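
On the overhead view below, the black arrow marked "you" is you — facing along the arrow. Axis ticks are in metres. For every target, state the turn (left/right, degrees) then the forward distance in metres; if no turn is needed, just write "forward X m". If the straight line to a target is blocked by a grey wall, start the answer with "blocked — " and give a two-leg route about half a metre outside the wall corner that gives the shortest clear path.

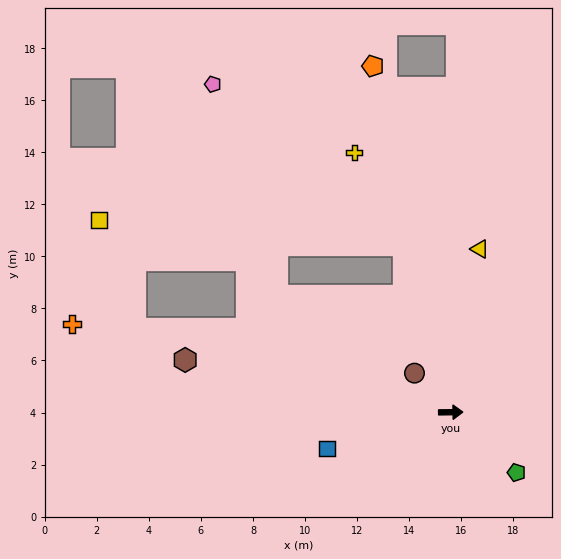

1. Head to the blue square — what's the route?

turn right 165°, forward 4.9 m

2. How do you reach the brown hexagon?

turn left 168°, forward 10.4 m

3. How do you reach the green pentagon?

turn right 43°, forward 3.4 m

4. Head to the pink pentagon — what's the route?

blocked — turn left 105°, forward 6.6 m, then turn left 34°, forward 9.6 m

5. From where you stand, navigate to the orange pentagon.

turn left 102°, forward 13.6 m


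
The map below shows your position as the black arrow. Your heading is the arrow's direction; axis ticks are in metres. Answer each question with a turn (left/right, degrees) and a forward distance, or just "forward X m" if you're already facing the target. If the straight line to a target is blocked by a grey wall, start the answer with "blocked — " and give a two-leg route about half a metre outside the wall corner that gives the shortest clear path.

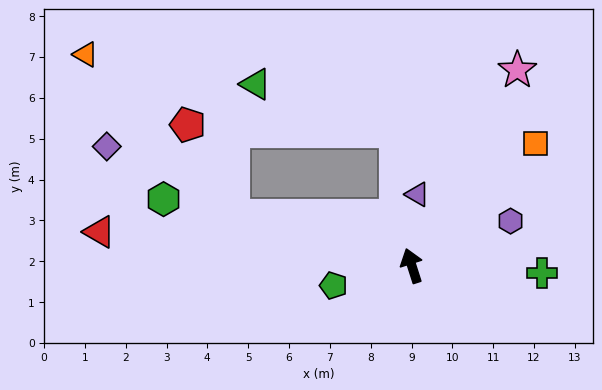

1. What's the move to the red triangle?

turn left 66°, forward 7.7 m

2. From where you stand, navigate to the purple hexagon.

turn right 83°, forward 2.7 m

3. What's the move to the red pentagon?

blocked — turn left 57°, forward 4.6 m, then turn right 49°, forward 2.5 m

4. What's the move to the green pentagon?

turn left 86°, forward 2.0 m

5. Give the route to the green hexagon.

turn left 57°, forward 6.3 m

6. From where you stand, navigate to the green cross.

turn right 111°, forward 3.2 m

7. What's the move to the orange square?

turn right 63°, forward 4.3 m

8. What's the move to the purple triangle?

turn right 22°, forward 1.8 m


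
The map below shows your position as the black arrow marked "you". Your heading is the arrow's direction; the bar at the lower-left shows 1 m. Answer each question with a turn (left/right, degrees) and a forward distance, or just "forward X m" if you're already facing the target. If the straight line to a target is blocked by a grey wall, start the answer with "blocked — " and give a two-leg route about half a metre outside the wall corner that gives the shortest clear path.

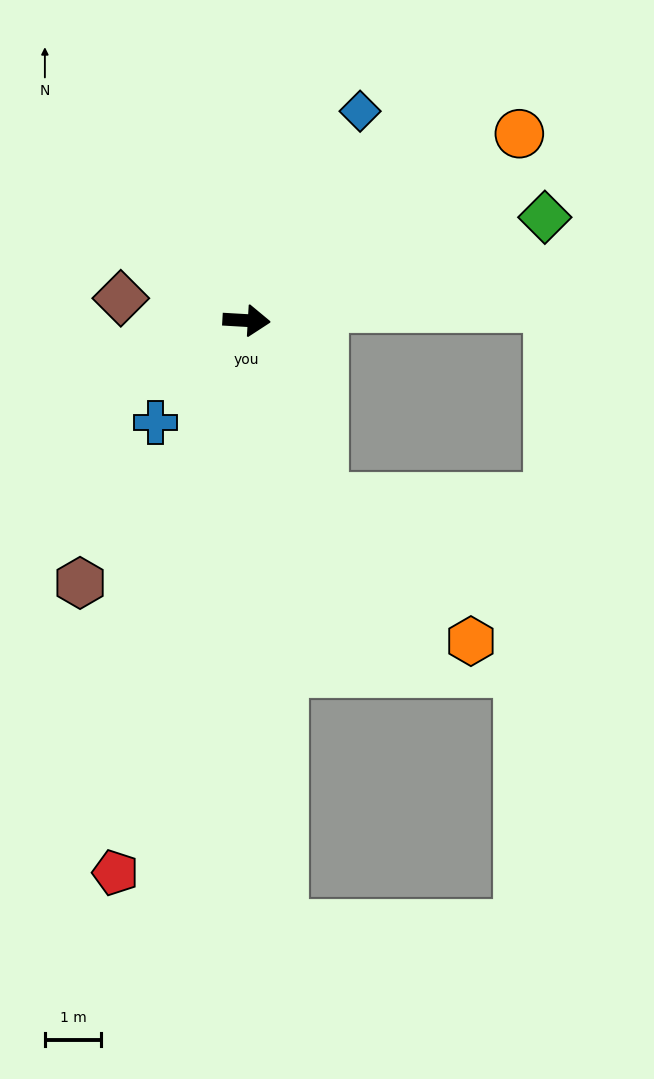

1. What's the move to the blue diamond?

turn left 65°, forward 4.2 m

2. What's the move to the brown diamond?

turn left 173°, forward 2.3 m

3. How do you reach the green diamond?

turn left 22°, forward 5.6 m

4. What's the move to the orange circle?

turn left 38°, forward 5.9 m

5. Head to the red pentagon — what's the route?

turn right 100°, forward 10.1 m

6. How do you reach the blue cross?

turn right 128°, forward 2.4 m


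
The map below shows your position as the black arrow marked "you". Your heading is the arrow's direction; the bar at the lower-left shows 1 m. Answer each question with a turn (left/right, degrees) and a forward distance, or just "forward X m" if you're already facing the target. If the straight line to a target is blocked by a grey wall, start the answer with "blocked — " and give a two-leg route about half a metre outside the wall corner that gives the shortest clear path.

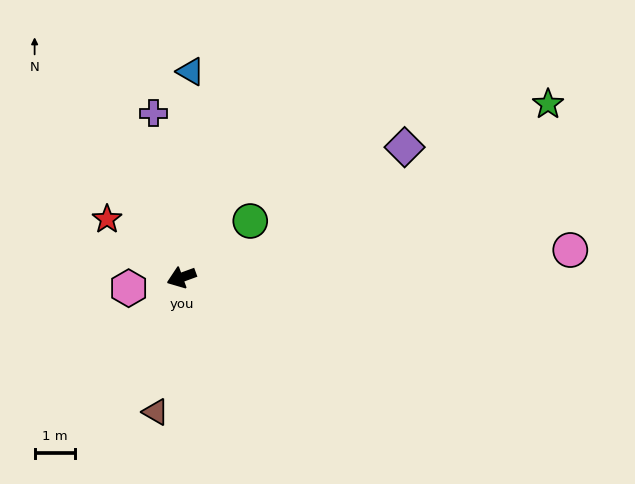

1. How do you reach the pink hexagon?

turn right 9°, forward 1.3 m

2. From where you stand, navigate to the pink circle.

turn left 164°, forward 9.7 m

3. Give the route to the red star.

turn right 58°, forward 2.4 m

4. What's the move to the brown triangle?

turn left 59°, forward 3.4 m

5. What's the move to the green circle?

turn right 161°, forward 2.2 m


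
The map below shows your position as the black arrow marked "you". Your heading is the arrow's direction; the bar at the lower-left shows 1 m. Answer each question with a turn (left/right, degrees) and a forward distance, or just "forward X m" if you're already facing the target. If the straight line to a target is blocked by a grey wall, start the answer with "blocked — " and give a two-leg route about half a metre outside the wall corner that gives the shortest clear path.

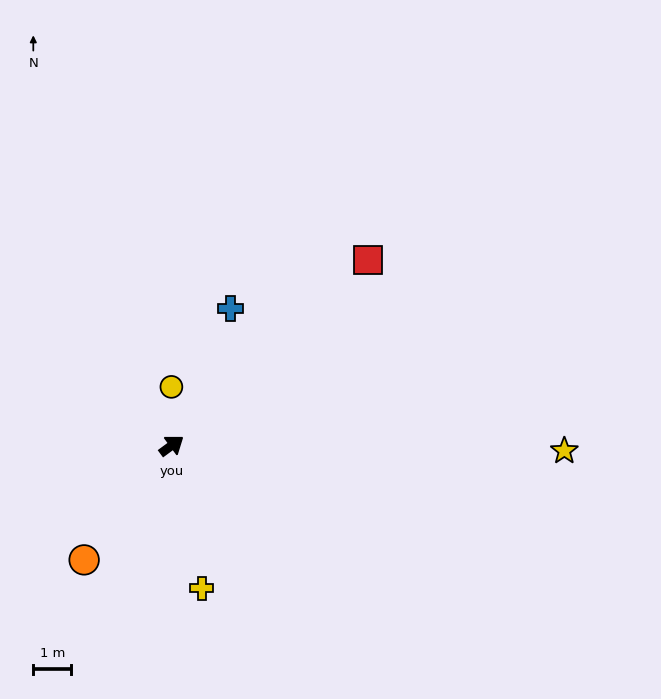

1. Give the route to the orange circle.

turn right 164°, forward 3.8 m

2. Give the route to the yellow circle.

turn left 54°, forward 1.5 m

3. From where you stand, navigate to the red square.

turn left 7°, forward 7.1 m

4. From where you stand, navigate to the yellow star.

turn right 37°, forward 10.4 m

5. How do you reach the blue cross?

turn left 30°, forward 3.9 m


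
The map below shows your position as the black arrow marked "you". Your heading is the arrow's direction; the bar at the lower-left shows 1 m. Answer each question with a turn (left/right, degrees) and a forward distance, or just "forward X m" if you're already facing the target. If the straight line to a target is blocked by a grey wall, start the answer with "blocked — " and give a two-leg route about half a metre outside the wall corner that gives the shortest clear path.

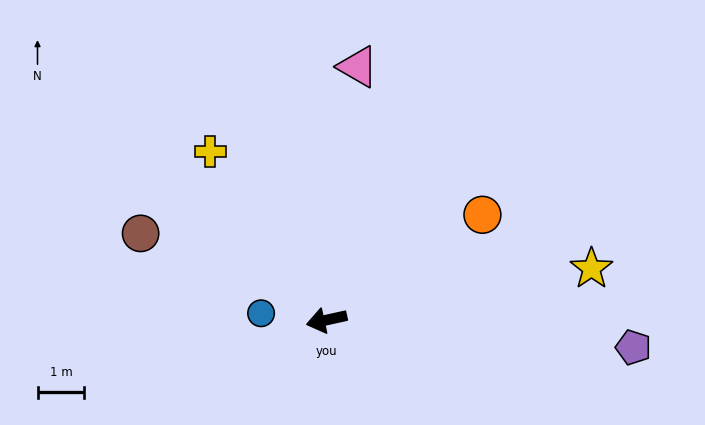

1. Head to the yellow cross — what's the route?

turn right 68°, forward 4.4 m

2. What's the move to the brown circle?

turn right 37°, forward 4.4 m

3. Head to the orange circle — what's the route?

turn right 158°, forward 4.0 m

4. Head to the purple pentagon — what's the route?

turn left 162°, forward 6.6 m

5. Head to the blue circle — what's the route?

turn right 18°, forward 1.4 m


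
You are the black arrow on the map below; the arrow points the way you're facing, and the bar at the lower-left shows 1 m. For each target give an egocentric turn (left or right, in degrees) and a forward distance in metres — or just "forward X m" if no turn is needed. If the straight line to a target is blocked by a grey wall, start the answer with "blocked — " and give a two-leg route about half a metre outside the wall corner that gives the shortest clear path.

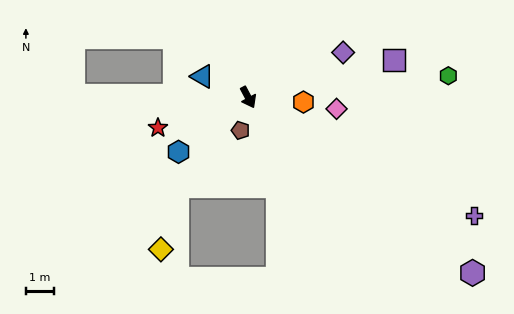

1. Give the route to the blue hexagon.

turn right 80°, forward 3.1 m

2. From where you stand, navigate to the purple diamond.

turn left 87°, forward 3.7 m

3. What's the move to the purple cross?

turn left 34°, forward 9.0 m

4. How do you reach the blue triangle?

turn right 143°, forward 1.8 m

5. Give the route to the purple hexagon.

turn left 24°, forward 10.1 m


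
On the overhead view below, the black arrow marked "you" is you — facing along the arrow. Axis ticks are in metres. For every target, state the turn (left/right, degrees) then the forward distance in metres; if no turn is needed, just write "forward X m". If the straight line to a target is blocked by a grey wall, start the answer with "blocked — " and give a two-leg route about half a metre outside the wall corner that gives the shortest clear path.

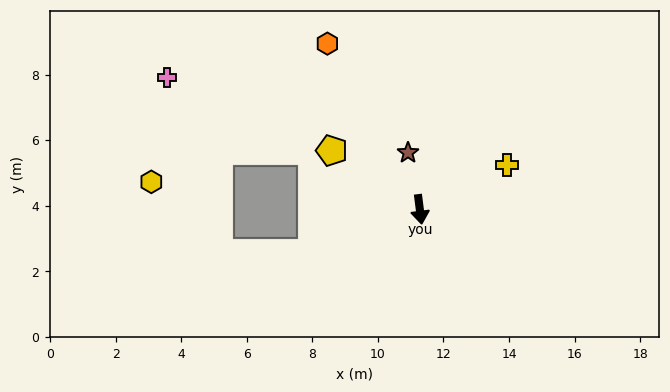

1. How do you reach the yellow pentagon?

turn right 131°, forward 3.2 m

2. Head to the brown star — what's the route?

turn right 176°, forward 1.8 m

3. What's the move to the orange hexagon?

turn right 158°, forward 5.8 m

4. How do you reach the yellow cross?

turn left 110°, forward 3.0 m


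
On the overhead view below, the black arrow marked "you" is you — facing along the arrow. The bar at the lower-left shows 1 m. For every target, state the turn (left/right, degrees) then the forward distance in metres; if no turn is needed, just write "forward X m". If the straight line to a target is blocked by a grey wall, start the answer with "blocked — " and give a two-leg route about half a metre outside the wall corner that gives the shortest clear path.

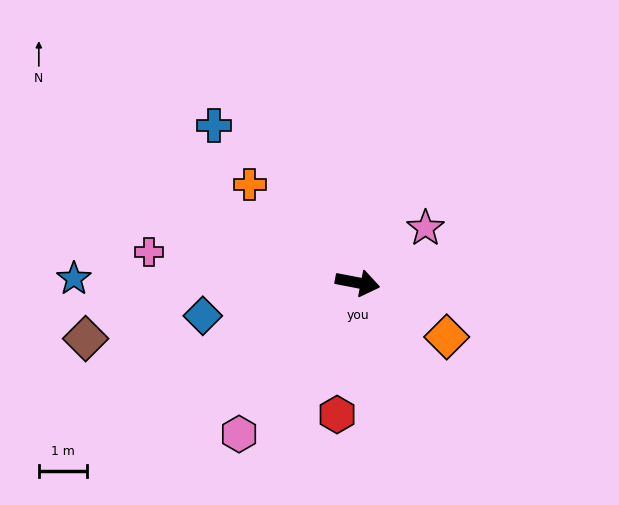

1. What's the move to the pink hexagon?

turn right 117°, forward 4.0 m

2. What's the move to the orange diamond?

turn right 20°, forward 2.2 m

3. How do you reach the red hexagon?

turn right 88°, forward 2.8 m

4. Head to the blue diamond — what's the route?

turn right 157°, forward 3.3 m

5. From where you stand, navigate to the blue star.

turn right 170°, forward 5.9 m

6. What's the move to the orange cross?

turn left 149°, forward 3.0 m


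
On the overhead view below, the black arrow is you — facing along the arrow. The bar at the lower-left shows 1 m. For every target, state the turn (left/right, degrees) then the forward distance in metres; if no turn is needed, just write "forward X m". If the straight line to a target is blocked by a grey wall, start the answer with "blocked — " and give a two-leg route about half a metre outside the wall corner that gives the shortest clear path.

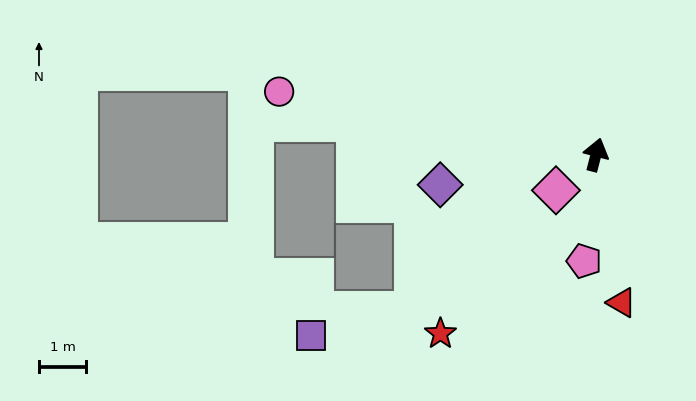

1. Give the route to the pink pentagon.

turn right 172°, forward 2.3 m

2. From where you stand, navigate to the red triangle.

turn right 156°, forward 3.2 m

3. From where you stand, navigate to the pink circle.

turn left 93°, forward 6.9 m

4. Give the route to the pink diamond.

turn left 146°, forward 1.1 m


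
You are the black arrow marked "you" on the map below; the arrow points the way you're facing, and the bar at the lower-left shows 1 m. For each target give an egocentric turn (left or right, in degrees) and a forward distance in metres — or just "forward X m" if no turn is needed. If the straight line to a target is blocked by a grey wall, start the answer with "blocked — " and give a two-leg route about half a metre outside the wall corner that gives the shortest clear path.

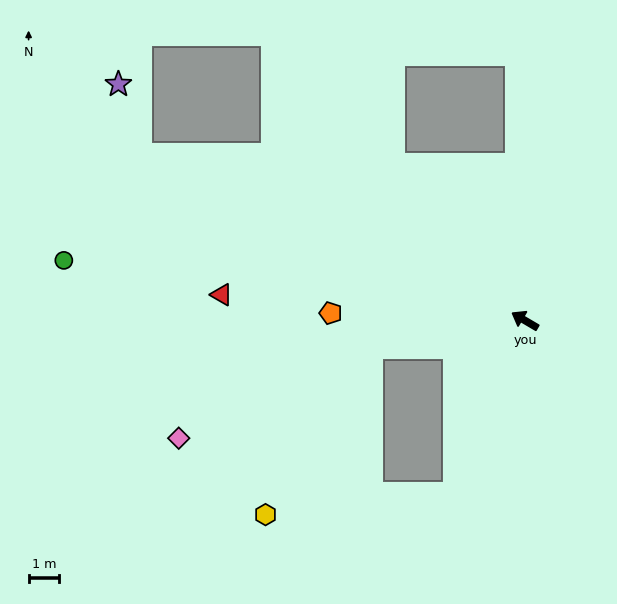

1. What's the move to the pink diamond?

blocked — turn left 40°, forward 5.1 m, then turn left 16°, forward 6.9 m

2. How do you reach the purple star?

blocked — turn left 7°, forward 13.6 m, then turn right 50°, forward 2.4 m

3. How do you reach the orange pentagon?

turn left 28°, forward 6.3 m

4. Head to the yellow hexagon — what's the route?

blocked — turn left 40°, forward 5.1 m, then turn left 49°, forward 6.5 m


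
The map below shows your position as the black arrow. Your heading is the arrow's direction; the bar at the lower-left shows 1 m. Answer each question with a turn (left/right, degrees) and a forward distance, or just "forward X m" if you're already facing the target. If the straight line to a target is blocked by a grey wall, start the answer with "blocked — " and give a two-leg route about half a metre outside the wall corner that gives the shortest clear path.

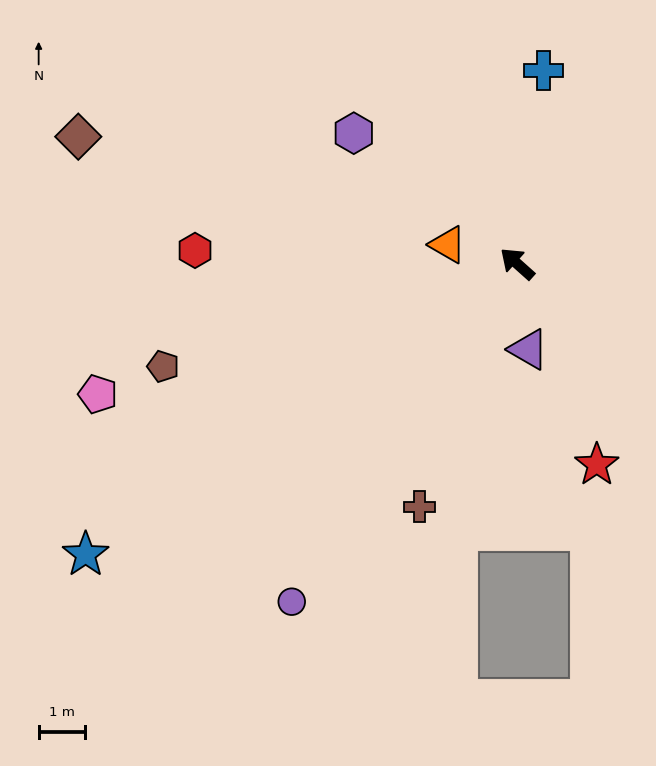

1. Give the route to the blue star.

turn left 76°, forward 11.2 m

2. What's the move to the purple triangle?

turn left 139°, forward 1.9 m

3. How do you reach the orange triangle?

turn left 26°, forward 1.6 m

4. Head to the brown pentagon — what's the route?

turn left 58°, forward 7.9 m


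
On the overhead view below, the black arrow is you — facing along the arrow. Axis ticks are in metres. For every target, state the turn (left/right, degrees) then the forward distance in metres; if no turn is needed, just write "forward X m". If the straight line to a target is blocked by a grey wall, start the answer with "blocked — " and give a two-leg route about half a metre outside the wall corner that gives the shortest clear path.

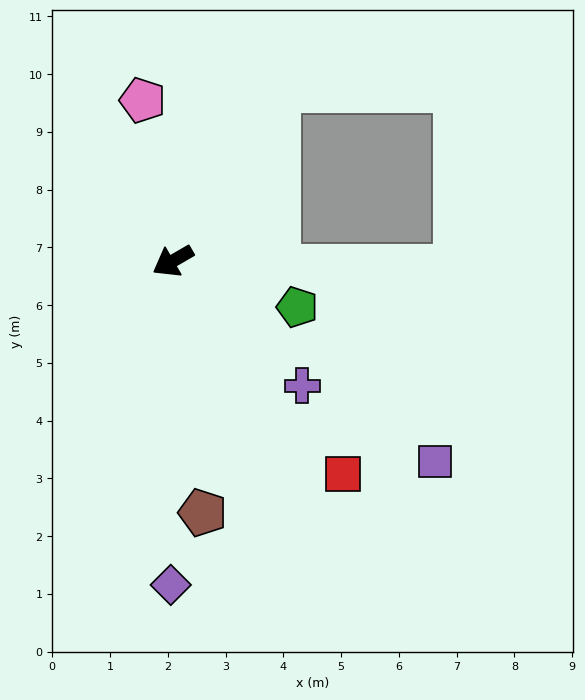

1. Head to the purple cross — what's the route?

turn left 106°, forward 3.1 m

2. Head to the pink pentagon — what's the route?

turn right 109°, forward 2.8 m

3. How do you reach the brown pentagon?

turn left 67°, forward 4.4 m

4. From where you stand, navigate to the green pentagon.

turn left 130°, forward 2.3 m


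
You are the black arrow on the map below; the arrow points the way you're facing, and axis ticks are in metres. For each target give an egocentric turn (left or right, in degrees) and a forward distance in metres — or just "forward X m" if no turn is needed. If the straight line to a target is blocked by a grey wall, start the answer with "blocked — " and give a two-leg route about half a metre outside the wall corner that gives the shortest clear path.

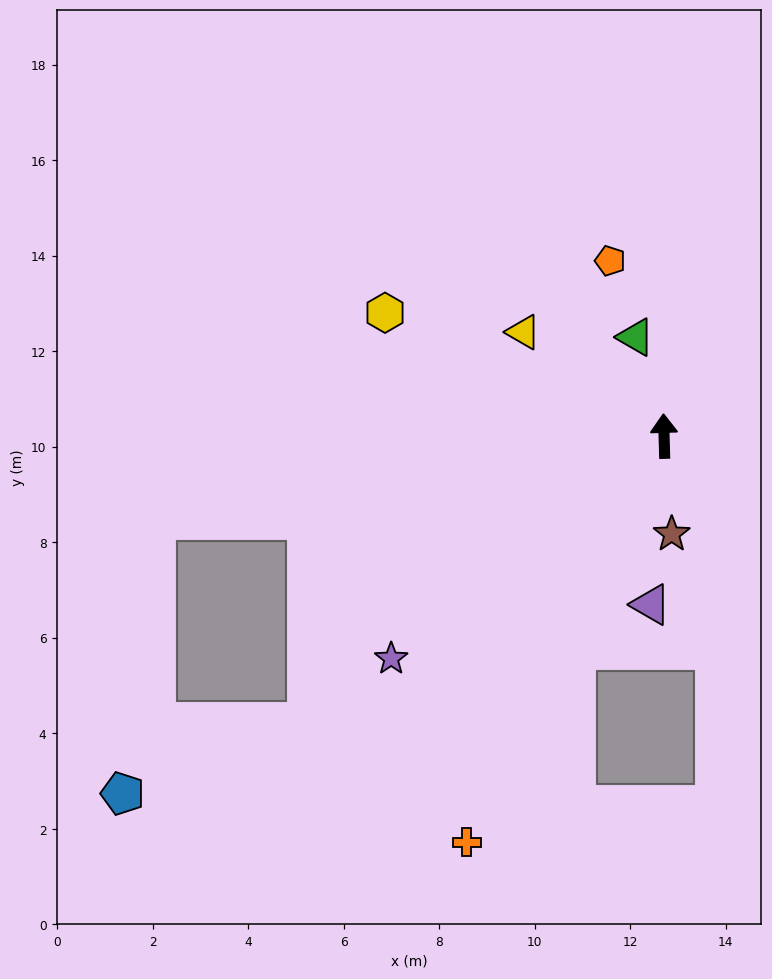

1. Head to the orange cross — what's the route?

turn left 152°, forward 9.5 m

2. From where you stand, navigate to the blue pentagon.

blocked — turn left 98°, forward 10.8 m, then turn left 73°, forward 5.8 m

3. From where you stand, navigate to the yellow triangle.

turn left 52°, forward 3.7 m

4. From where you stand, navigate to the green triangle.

turn left 14°, forward 2.2 m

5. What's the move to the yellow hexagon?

turn left 65°, forward 6.4 m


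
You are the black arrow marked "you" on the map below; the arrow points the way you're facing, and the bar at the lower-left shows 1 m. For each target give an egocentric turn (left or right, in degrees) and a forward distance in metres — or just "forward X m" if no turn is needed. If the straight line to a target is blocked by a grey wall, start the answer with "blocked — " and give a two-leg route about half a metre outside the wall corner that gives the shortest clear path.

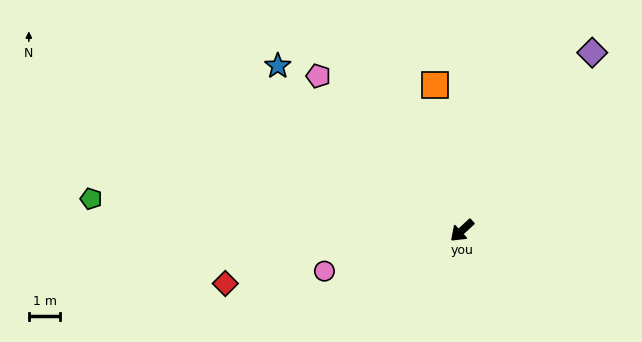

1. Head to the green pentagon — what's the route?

turn right 48°, forward 11.9 m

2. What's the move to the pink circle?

turn right 26°, forward 4.6 m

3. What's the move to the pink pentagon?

turn right 90°, forward 6.7 m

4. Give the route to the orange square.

turn right 122°, forward 4.7 m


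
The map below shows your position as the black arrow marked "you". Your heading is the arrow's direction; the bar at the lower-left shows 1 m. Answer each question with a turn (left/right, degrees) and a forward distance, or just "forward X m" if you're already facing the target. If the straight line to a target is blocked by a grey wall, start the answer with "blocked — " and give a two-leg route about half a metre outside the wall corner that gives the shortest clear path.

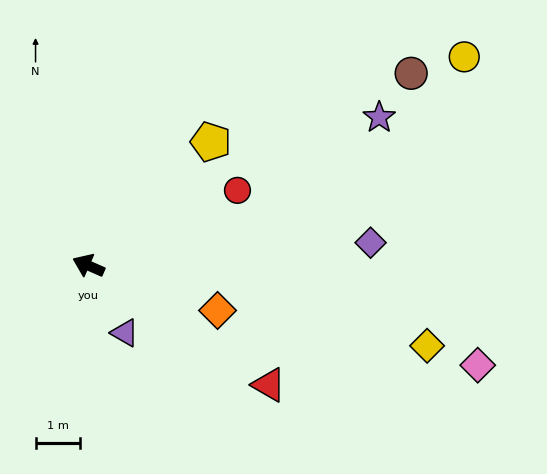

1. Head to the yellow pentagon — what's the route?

turn right 111°, forward 3.9 m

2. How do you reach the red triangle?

turn left 170°, forward 4.9 m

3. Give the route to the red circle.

turn right 130°, forward 3.8 m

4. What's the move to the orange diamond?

turn right 176°, forward 3.1 m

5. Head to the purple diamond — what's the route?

turn right 152°, forward 6.4 m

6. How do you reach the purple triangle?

turn left 142°, forward 1.7 m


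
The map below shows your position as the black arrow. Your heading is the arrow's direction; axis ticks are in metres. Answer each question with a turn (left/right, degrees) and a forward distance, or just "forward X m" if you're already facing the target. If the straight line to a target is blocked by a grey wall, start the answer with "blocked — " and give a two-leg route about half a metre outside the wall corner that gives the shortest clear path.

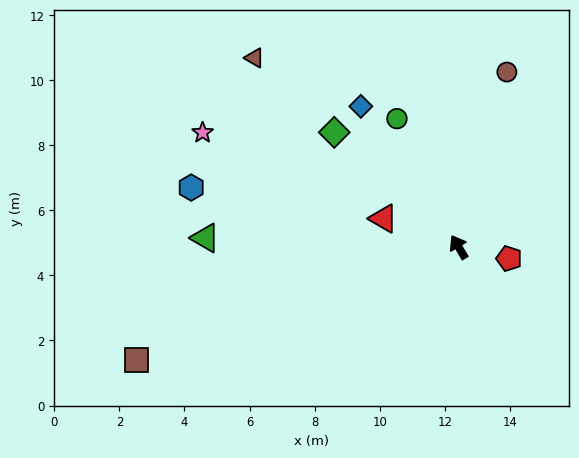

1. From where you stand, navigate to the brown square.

turn left 79°, forward 10.5 m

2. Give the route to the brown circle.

turn right 46°, forward 5.6 m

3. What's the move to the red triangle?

turn left 39°, forward 2.5 m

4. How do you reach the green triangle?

turn left 57°, forward 7.8 m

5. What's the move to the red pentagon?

turn right 133°, forward 1.6 m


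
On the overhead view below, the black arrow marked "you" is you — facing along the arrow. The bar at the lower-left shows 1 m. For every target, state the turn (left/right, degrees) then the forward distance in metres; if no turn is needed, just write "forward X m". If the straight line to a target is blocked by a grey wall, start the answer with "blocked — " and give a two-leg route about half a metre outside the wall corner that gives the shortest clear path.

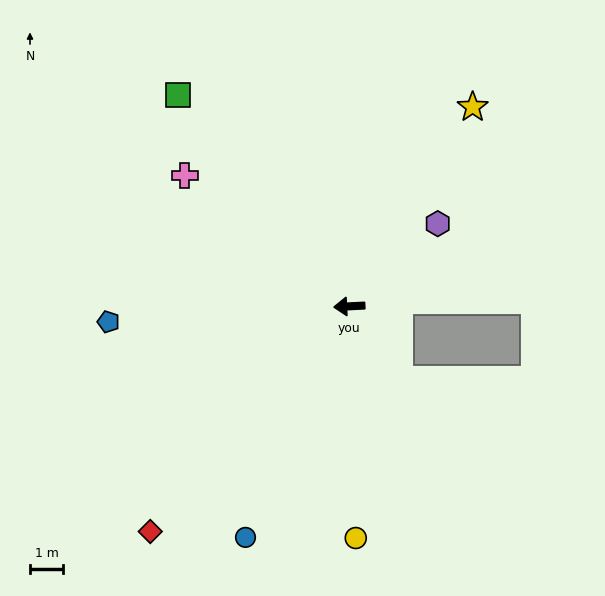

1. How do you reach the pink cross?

turn right 41°, forward 6.3 m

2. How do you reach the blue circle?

turn left 63°, forward 7.6 m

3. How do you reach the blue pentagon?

forward 7.2 m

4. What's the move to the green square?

turn right 54°, forward 8.1 m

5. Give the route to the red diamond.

turn left 46°, forward 9.0 m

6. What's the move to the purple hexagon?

turn right 140°, forward 3.6 m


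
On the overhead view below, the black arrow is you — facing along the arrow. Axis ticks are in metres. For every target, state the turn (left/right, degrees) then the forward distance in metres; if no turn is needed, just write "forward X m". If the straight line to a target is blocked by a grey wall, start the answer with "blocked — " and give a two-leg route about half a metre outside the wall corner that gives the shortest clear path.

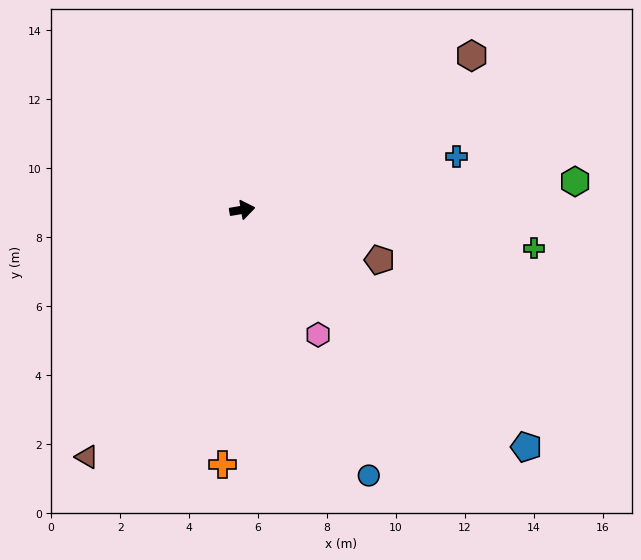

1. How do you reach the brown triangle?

turn right 132°, forward 8.5 m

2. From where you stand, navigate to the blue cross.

turn left 4°, forward 6.4 m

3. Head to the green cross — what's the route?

turn right 17°, forward 8.5 m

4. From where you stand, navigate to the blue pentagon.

turn right 50°, forward 10.7 m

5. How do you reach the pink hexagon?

turn right 68°, forward 4.2 m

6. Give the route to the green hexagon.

turn right 5°, forward 9.7 m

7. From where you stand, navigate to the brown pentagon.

turn right 30°, forward 4.2 m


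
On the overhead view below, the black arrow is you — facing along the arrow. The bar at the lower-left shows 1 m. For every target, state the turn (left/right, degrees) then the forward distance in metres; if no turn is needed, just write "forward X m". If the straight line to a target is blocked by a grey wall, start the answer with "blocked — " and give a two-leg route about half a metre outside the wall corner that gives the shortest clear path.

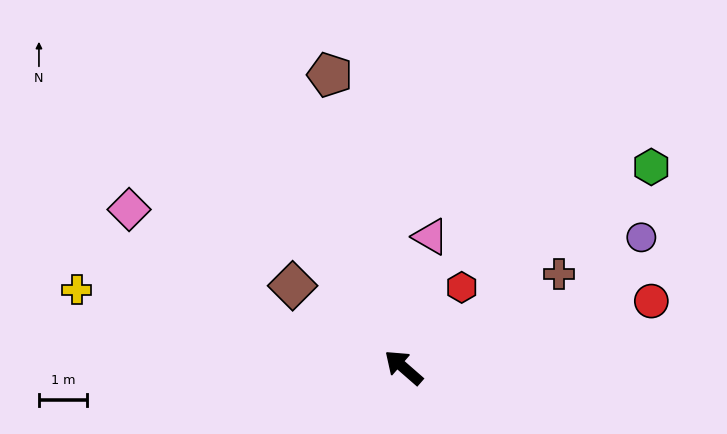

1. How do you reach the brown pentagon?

turn right 35°, forward 6.3 m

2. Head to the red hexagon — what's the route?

turn right 85°, forward 2.1 m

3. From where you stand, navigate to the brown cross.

turn right 108°, forward 3.8 m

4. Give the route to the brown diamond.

turn left 5°, forward 2.9 m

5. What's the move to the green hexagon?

turn right 100°, forward 6.7 m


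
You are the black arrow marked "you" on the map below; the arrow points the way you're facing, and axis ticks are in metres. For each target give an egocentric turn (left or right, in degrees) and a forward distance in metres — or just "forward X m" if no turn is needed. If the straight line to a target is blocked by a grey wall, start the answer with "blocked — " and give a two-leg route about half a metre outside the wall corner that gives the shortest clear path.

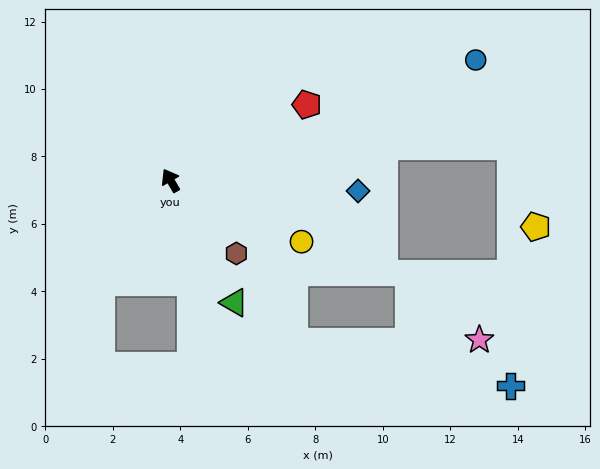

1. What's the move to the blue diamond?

turn right 123°, forward 5.6 m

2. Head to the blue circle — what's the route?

turn right 99°, forward 9.7 m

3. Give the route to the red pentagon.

turn right 91°, forward 4.6 m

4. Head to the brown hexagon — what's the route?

turn right 168°, forward 2.9 m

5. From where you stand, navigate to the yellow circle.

turn right 145°, forward 4.3 m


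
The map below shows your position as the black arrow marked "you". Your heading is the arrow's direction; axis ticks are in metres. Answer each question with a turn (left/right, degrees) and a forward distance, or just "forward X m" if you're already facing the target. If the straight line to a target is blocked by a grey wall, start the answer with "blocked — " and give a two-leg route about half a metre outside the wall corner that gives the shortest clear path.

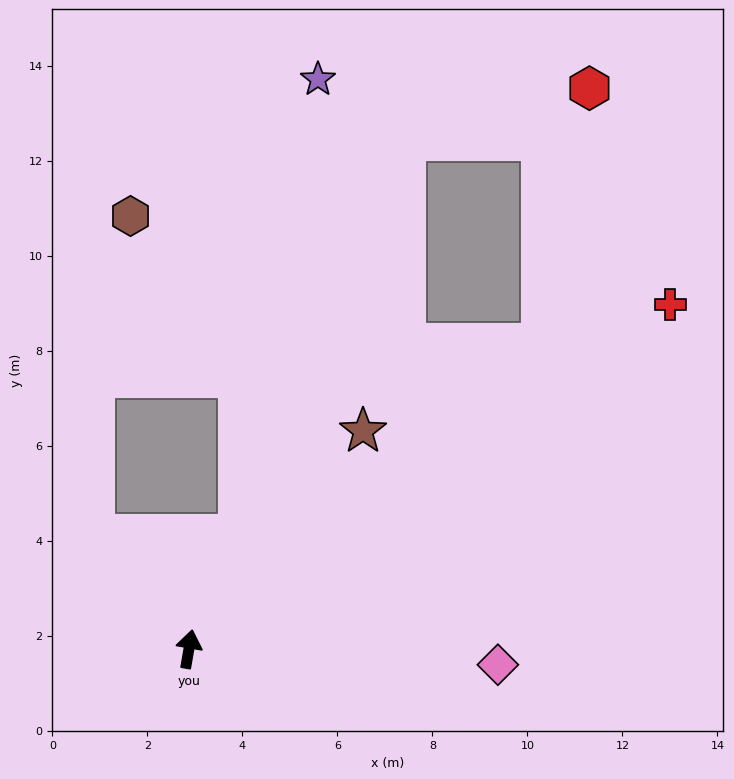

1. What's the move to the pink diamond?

turn right 83°, forward 6.5 m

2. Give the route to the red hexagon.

blocked — turn right 39°, forward 9.8 m, then turn left 38°, forward 5.5 m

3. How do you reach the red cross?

turn right 45°, forward 12.5 m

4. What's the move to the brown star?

turn right 29°, forward 5.9 m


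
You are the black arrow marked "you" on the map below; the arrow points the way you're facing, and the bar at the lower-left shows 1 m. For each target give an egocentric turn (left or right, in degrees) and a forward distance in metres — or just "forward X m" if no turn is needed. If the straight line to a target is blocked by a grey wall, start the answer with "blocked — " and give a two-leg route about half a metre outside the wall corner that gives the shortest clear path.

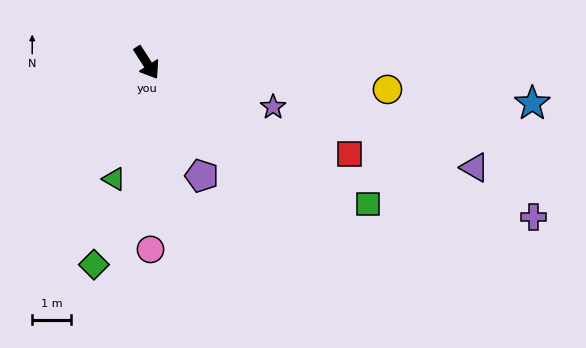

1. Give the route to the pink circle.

turn right 32°, forward 4.8 m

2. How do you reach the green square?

turn left 25°, forward 6.8 m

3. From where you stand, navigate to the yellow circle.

turn left 51°, forward 6.3 m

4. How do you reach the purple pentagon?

turn right 7°, forward 3.3 m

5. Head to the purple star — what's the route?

turn left 38°, forward 3.5 m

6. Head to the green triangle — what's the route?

turn right 48°, forward 3.1 m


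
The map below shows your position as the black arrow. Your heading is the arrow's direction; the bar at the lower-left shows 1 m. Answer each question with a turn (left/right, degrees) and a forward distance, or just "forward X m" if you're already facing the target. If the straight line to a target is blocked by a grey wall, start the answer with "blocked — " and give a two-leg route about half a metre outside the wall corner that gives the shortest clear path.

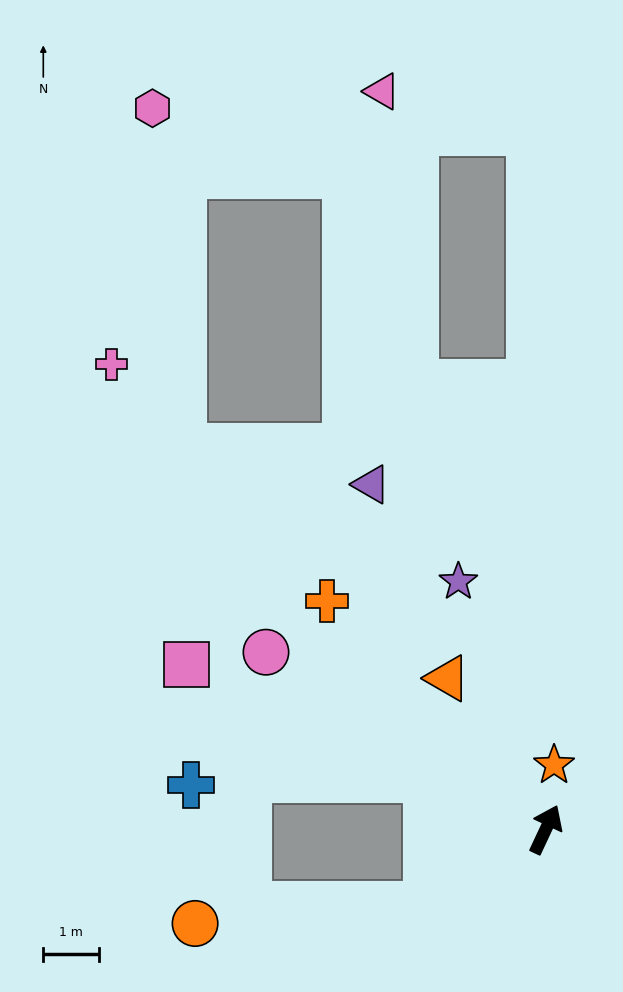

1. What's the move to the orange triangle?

turn left 58°, forward 3.2 m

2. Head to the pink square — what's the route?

turn left 90°, forward 7.1 m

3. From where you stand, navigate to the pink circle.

turn left 83°, forward 6.0 m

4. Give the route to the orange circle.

blocked — turn left 148°, forward 2.5 m, then turn right 28°, forward 4.2 m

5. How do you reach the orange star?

turn left 18°, forward 1.2 m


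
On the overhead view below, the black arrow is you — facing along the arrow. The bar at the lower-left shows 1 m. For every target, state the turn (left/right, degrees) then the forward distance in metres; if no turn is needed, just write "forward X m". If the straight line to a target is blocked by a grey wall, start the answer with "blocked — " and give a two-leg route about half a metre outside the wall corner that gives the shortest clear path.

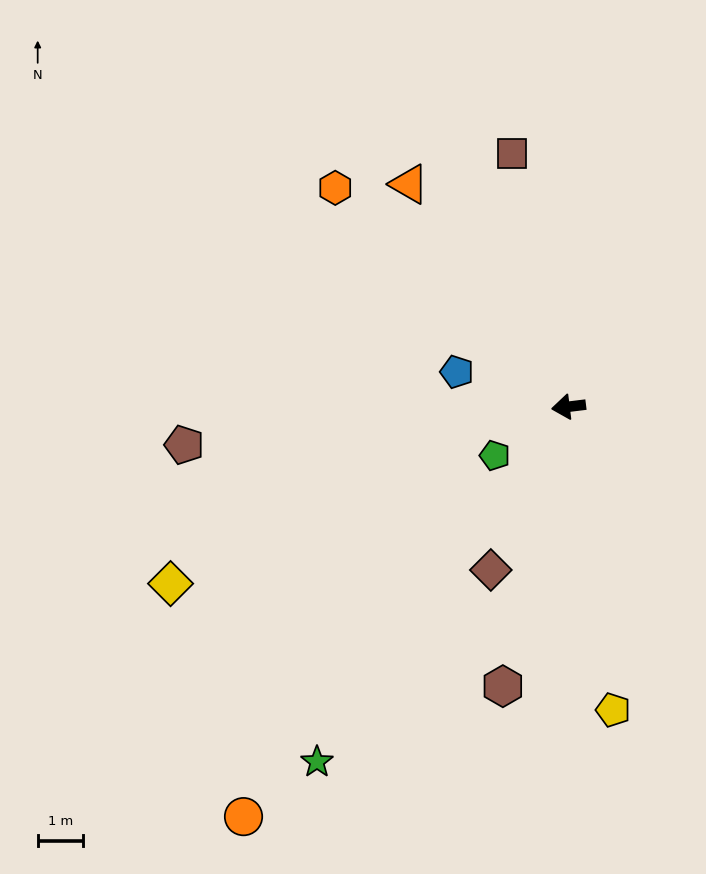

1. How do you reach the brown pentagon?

forward 8.5 m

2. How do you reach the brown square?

turn right 84°, forward 5.7 m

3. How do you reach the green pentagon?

turn left 26°, forward 1.9 m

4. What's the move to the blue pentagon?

turn right 24°, forward 2.6 m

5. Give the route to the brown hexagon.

turn left 70°, forward 6.3 m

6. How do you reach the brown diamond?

turn left 58°, forward 4.0 m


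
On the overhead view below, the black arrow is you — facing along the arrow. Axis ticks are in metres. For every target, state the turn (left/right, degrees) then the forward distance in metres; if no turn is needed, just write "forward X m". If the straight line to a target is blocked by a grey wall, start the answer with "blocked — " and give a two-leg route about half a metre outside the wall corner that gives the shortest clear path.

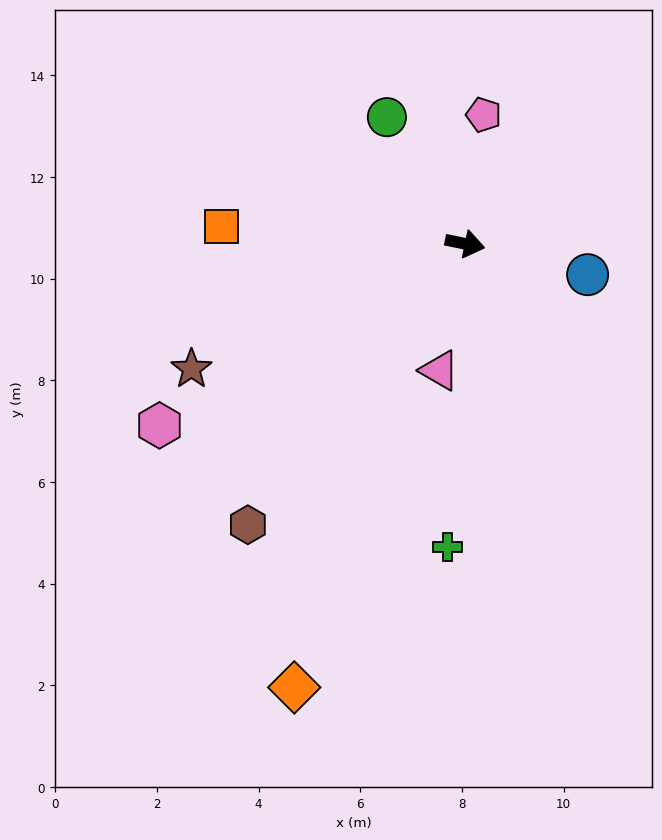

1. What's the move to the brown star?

turn right 144°, forward 5.9 m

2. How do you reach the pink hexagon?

turn right 138°, forward 7.0 m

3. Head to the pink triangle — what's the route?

turn right 90°, forward 2.5 m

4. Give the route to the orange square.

turn right 172°, forward 4.8 m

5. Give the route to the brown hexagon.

turn right 116°, forward 7.0 m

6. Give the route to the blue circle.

turn right 3°, forward 2.5 m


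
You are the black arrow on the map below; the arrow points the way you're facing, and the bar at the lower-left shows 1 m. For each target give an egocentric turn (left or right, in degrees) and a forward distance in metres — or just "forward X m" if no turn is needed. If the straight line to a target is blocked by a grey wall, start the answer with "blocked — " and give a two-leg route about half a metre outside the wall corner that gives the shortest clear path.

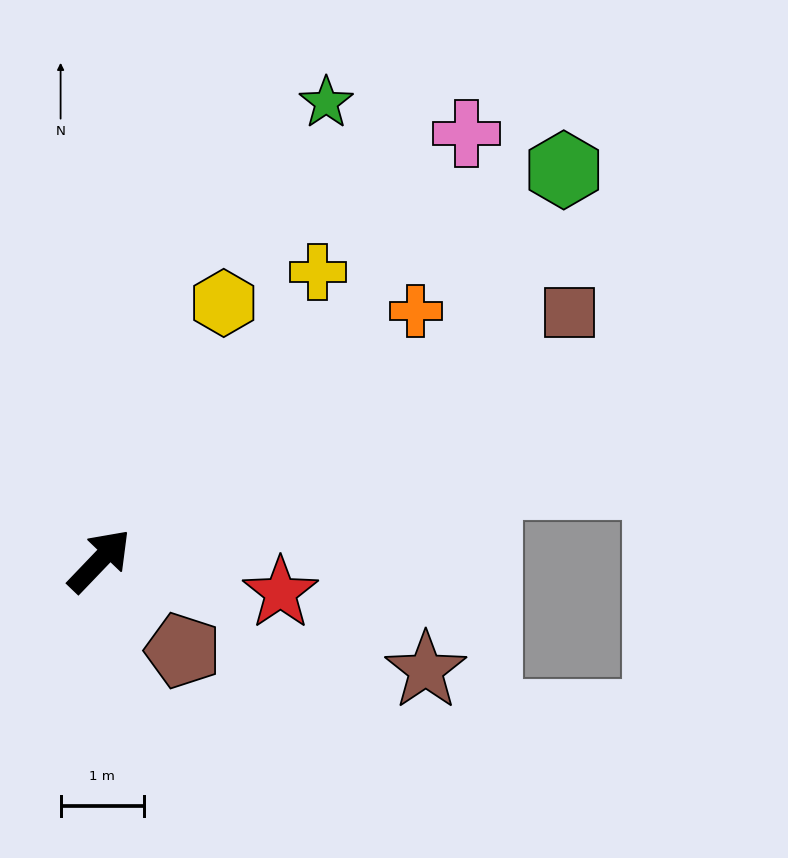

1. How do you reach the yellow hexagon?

turn left 18°, forward 3.4 m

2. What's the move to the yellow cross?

turn left 7°, forward 4.4 m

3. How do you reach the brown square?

turn right 18°, forward 6.4 m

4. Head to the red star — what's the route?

turn right 56°, forward 2.2 m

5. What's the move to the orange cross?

turn right 8°, forward 4.8 m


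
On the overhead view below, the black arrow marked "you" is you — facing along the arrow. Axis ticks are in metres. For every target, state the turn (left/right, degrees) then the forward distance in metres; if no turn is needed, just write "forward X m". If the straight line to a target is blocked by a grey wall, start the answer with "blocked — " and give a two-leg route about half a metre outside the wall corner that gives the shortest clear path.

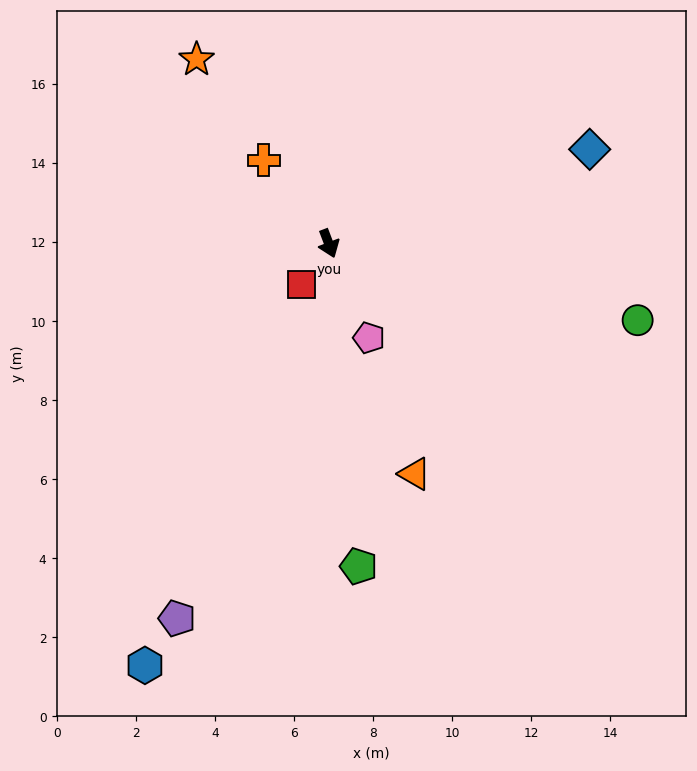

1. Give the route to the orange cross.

turn right 163°, forward 2.7 m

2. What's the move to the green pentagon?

turn right 16°, forward 8.2 m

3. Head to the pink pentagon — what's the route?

turn left 2°, forward 2.6 m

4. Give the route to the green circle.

turn left 55°, forward 8.1 m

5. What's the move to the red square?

turn right 54°, forward 1.2 m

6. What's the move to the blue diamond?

turn left 89°, forward 7.0 m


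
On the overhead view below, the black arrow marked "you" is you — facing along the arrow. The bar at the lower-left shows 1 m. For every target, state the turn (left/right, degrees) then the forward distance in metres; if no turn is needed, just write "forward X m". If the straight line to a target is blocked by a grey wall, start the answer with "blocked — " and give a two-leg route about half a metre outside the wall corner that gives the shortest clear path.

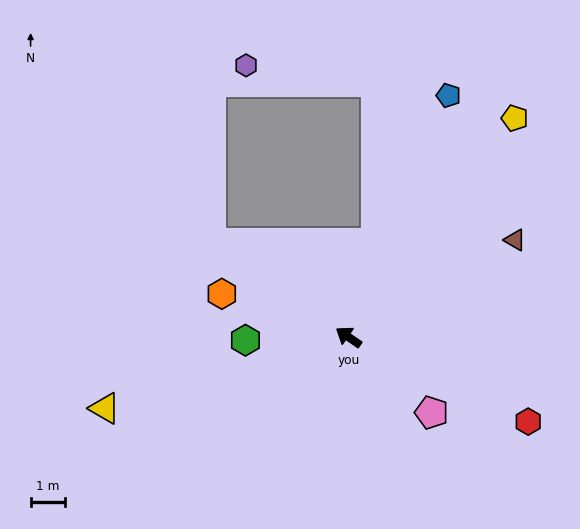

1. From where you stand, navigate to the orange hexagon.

turn left 16°, forward 3.8 m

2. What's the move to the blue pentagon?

turn right 78°, forward 7.5 m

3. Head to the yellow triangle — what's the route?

turn left 51°, forward 7.3 m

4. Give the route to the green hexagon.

turn left 36°, forward 3.0 m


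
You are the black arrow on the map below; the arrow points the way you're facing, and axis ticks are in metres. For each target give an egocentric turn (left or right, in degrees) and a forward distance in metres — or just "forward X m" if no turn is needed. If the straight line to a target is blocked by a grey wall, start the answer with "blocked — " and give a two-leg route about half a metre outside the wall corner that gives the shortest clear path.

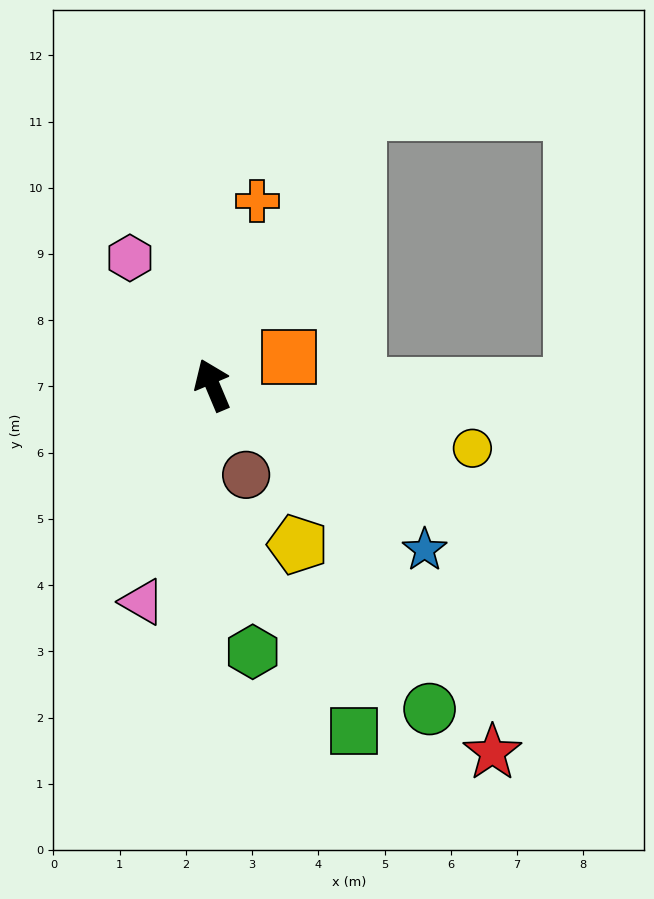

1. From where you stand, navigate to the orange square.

turn right 93°, forward 1.2 m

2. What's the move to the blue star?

turn right 151°, forward 4.1 m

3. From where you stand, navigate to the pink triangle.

turn left 139°, forward 3.4 m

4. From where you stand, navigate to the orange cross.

turn right 37°, forward 2.9 m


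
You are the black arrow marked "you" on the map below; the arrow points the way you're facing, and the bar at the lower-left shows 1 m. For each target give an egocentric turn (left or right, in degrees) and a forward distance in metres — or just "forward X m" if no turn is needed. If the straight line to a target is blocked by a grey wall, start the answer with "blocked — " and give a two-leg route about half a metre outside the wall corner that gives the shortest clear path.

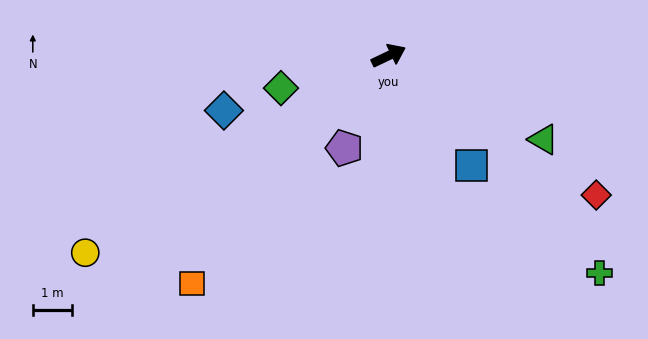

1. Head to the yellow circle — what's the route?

turn right 172°, forward 9.2 m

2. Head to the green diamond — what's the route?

turn left 171°, forward 2.9 m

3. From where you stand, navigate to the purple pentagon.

turn right 141°, forward 2.6 m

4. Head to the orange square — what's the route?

turn right 156°, forward 7.7 m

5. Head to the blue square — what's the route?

turn right 78°, forward 3.5 m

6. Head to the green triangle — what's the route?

turn right 54°, forward 4.5 m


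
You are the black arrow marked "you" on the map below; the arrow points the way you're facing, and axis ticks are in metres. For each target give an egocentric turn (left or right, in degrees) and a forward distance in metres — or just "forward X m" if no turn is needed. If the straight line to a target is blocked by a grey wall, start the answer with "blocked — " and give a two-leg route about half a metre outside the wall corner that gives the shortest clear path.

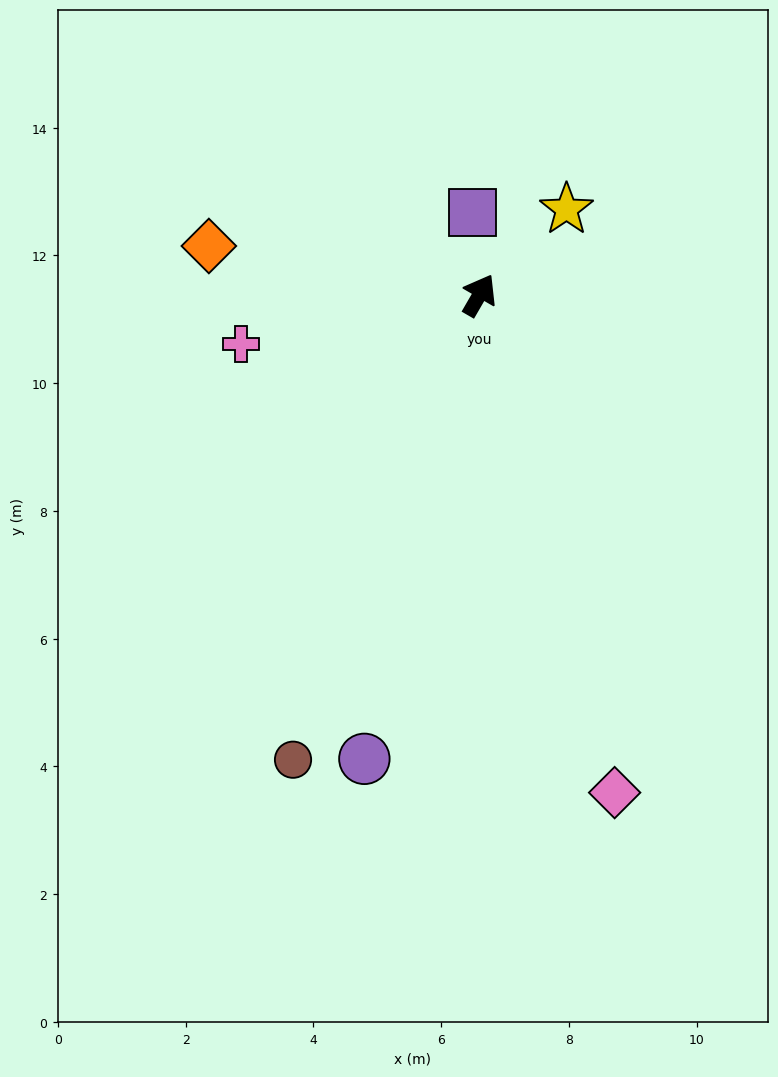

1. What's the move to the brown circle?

turn right 172°, forward 7.8 m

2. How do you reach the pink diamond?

turn right 135°, forward 8.1 m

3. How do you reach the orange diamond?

turn left 110°, forward 4.3 m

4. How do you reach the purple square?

turn left 35°, forward 1.3 m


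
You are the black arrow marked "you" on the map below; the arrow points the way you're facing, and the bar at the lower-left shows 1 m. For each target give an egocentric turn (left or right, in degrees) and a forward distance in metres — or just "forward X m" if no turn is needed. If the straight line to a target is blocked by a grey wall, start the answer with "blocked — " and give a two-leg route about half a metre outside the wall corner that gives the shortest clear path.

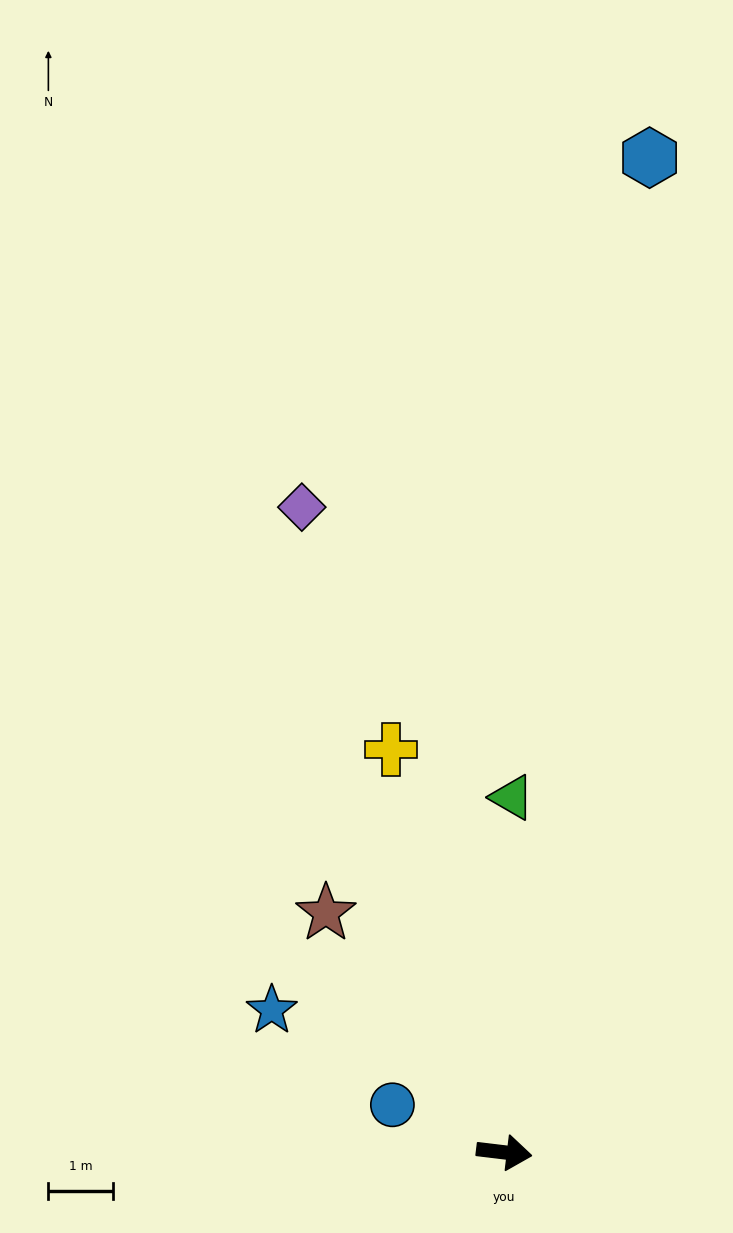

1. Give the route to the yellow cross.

turn left 113°, forward 6.5 m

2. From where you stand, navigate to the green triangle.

turn left 96°, forward 5.5 m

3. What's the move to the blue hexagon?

turn left 89°, forward 15.6 m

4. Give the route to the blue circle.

turn left 164°, forward 1.9 m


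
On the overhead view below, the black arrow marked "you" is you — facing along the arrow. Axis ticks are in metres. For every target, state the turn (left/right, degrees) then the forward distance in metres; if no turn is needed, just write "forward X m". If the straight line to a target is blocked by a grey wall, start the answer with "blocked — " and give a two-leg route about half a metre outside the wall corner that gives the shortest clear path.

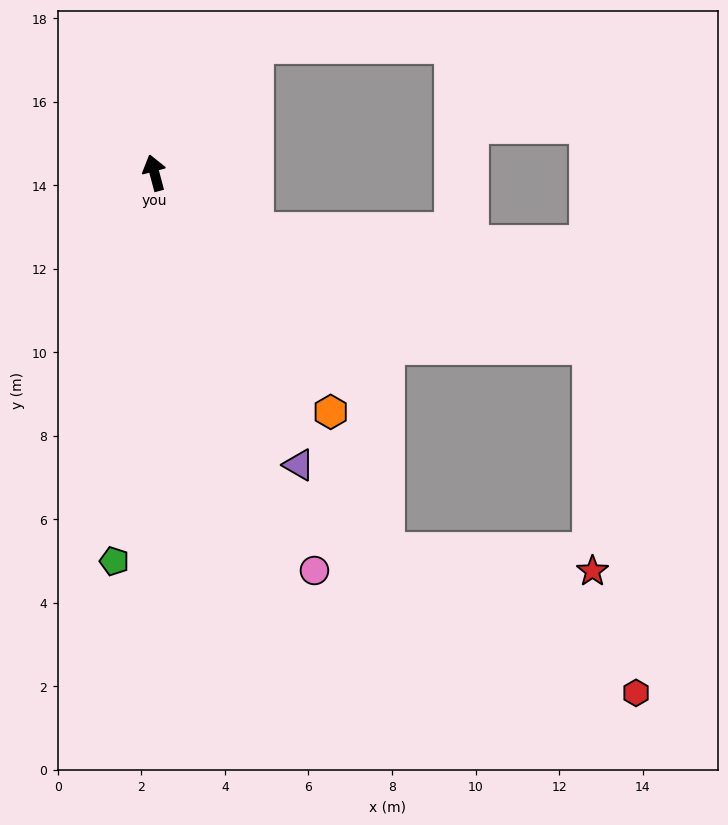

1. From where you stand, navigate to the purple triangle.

turn right 169°, forward 7.8 m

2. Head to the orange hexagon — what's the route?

turn right 159°, forward 7.1 m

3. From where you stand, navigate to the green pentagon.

turn left 159°, forward 9.3 m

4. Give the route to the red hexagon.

blocked — turn right 163°, forward 10.6 m, then turn left 28°, forward 6.9 m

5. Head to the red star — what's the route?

blocked — turn right 163°, forward 10.6 m, then turn left 52°, forward 4.9 m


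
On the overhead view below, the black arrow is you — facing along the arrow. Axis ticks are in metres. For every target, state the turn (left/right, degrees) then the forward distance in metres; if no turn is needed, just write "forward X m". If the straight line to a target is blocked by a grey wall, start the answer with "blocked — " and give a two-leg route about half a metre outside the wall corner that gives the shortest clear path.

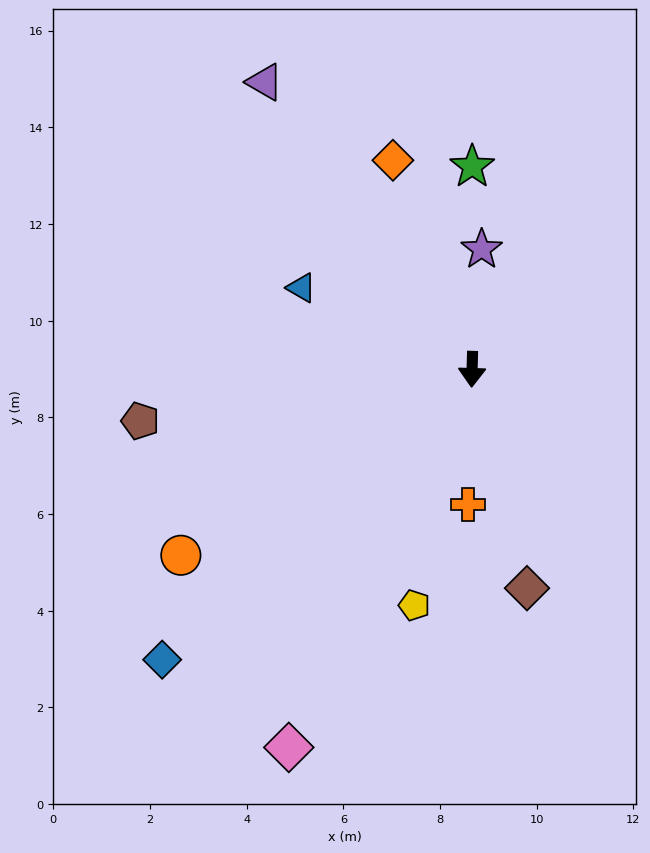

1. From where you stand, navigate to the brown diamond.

turn left 16°, forward 4.7 m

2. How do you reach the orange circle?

turn right 56°, forward 7.1 m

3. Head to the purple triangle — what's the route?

turn right 143°, forward 7.3 m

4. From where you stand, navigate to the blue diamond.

turn right 45°, forward 8.8 m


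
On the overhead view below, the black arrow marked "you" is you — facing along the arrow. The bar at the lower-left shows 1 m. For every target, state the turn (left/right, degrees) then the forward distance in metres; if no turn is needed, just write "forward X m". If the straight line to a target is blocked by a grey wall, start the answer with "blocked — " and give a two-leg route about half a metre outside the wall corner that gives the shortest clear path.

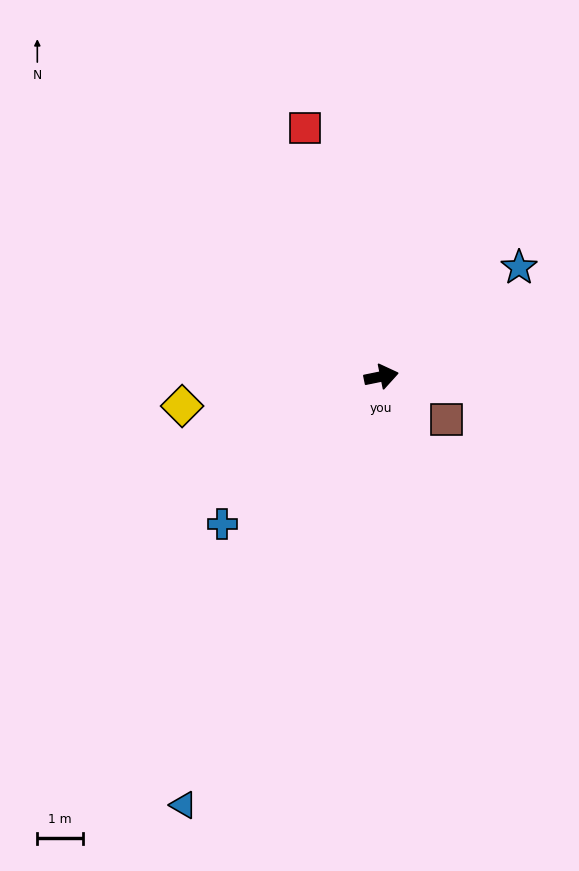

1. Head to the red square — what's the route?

turn left 96°, forward 5.7 m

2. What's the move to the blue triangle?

turn right 126°, forward 10.3 m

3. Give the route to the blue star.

turn left 27°, forward 3.8 m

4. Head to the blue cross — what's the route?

turn right 149°, forward 4.7 m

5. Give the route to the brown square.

turn right 45°, forward 1.7 m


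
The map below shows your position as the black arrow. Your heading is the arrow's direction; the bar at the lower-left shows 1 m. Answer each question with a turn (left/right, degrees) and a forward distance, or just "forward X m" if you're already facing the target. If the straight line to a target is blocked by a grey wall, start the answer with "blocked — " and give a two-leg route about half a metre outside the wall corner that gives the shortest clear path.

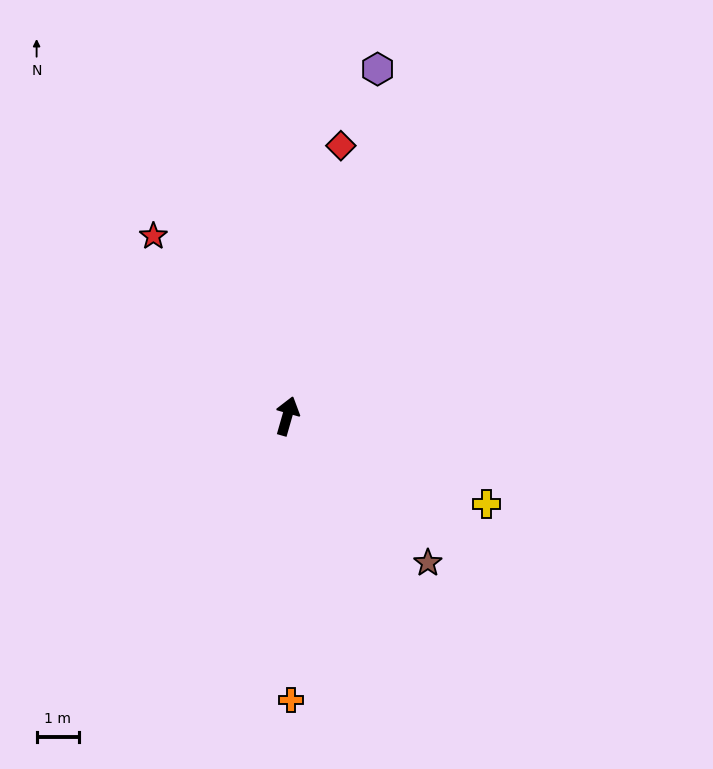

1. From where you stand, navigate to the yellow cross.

turn right 98°, forward 5.1 m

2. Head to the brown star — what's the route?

turn right 120°, forward 4.8 m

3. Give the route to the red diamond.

turn left 5°, forward 6.5 m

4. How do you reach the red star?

turn left 53°, forward 5.3 m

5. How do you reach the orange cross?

turn right 163°, forward 6.7 m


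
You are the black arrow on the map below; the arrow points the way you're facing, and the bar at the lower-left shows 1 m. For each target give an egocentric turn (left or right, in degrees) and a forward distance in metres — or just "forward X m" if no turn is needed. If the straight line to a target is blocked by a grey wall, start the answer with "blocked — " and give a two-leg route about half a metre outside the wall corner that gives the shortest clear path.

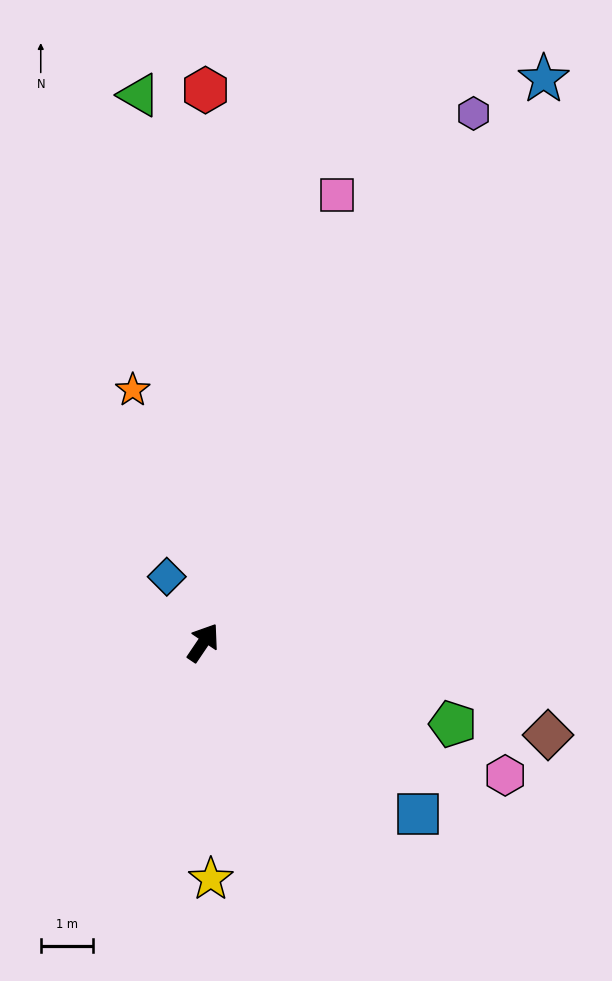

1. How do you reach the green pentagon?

turn right 74°, forward 5.0 m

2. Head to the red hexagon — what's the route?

turn left 34°, forward 10.5 m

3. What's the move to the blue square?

turn right 95°, forward 5.2 m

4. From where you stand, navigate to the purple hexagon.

turn left 7°, forward 11.3 m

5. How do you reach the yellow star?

turn right 144°, forward 4.5 m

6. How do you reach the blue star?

turn left 3°, forward 12.5 m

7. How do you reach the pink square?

turn left 17°, forward 8.9 m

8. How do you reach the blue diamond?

turn left 63°, forward 1.4 m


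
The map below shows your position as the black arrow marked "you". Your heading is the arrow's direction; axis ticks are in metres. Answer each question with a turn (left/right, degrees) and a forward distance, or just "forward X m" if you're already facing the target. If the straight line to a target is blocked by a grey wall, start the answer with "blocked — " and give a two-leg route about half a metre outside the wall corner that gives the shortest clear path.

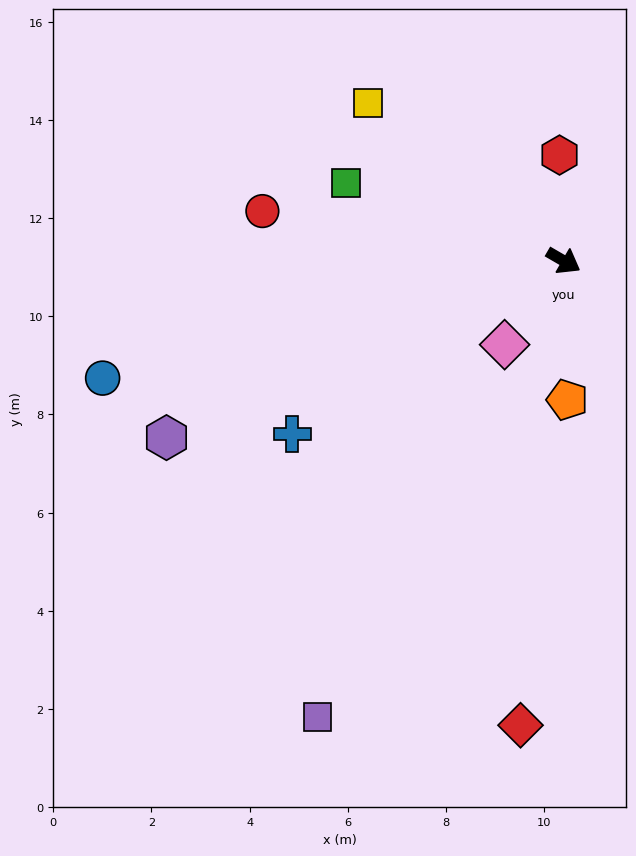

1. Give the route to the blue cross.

turn right 117°, forward 6.6 m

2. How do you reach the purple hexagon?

turn right 126°, forward 8.9 m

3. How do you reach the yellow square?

turn left 171°, forward 5.1 m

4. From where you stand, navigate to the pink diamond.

turn right 95°, forward 2.1 m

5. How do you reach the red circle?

turn right 159°, forward 6.2 m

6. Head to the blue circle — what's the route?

turn right 136°, forward 9.7 m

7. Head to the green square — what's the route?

turn right 170°, forward 4.7 m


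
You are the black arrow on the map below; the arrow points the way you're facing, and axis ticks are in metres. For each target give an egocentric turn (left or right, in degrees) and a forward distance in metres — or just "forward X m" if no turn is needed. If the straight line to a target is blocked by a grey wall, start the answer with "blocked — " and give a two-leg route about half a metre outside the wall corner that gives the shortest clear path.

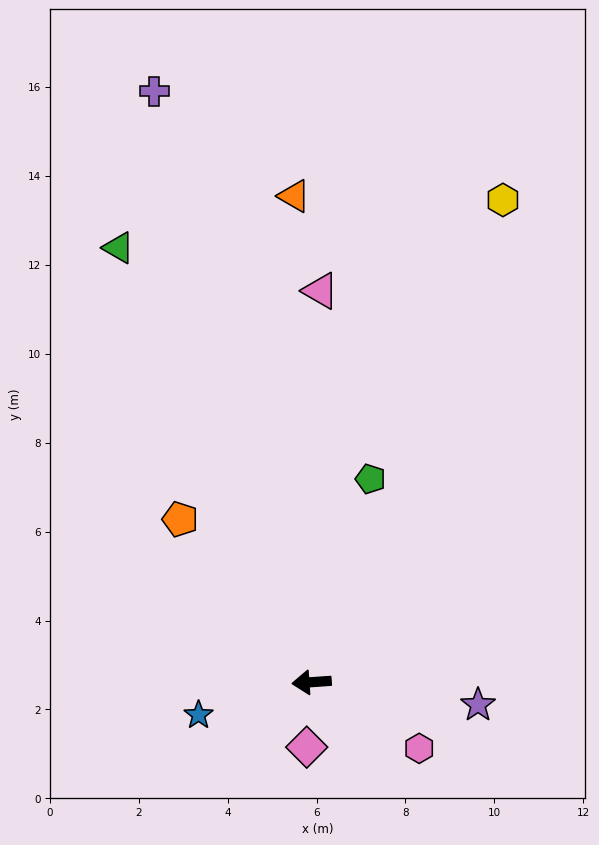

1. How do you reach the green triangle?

turn right 70°, forward 10.7 m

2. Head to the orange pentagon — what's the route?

turn right 55°, forward 4.7 m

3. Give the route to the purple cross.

turn right 79°, forward 13.8 m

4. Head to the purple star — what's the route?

turn left 168°, forward 3.8 m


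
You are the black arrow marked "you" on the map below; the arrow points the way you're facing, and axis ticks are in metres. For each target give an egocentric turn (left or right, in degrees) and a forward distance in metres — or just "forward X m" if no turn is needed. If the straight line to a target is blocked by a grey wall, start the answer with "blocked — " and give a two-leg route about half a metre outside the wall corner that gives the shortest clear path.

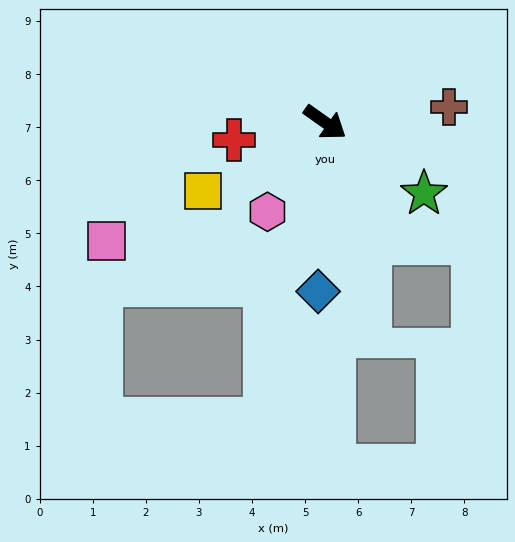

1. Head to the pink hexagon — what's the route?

turn right 87°, forward 2.0 m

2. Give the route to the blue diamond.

turn right 57°, forward 3.2 m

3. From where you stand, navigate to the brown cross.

turn left 42°, forward 2.4 m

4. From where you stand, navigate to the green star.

forward 2.3 m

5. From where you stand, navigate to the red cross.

turn right 134°, forward 1.8 m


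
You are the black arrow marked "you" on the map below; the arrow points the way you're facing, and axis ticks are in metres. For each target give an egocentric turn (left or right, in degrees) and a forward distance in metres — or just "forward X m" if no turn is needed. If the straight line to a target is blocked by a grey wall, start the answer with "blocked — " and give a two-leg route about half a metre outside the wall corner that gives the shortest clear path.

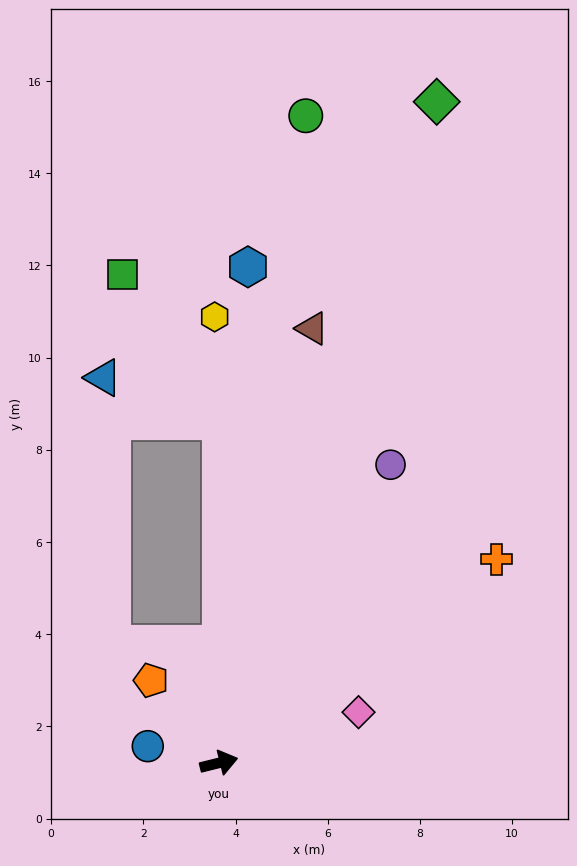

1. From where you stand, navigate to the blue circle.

turn left 153°, forward 1.6 m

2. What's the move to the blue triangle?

blocked — turn left 76°, forward 7.4 m, then turn left 70°, forward 2.7 m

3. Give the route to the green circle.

turn left 68°, forward 14.2 m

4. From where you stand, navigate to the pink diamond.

turn left 6°, forward 3.2 m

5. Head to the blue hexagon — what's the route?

turn left 73°, forward 10.8 m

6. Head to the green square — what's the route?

blocked — turn left 76°, forward 7.4 m, then turn left 34°, forward 3.8 m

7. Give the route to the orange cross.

turn left 22°, forward 7.5 m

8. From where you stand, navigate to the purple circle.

turn left 46°, forward 7.5 m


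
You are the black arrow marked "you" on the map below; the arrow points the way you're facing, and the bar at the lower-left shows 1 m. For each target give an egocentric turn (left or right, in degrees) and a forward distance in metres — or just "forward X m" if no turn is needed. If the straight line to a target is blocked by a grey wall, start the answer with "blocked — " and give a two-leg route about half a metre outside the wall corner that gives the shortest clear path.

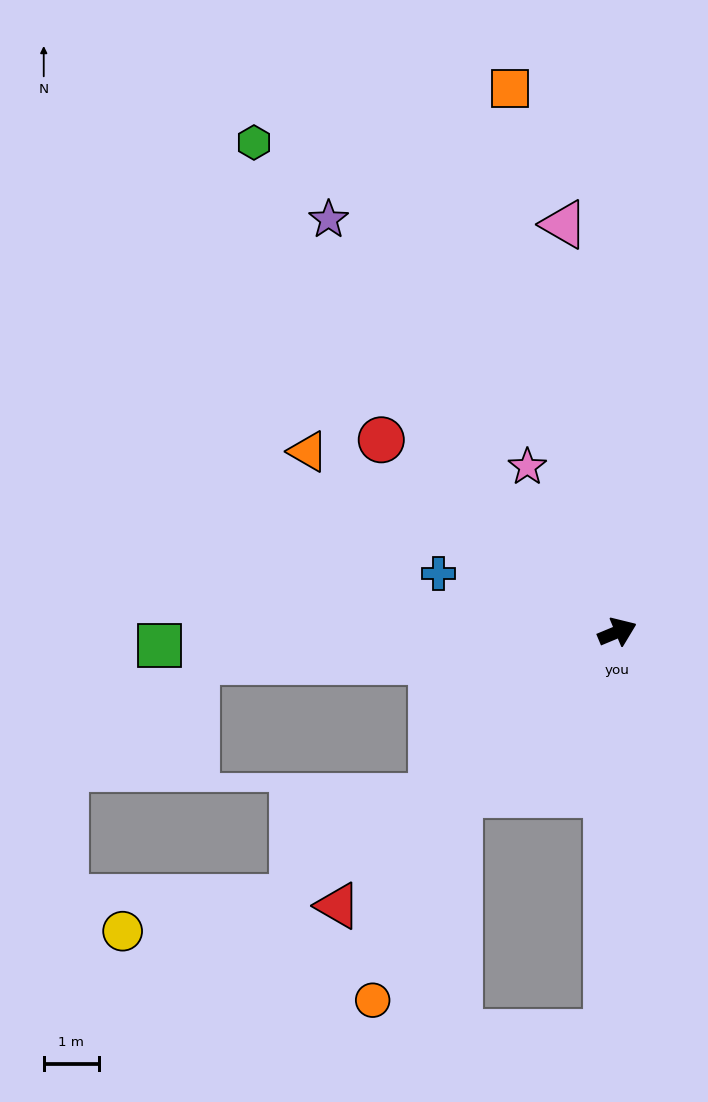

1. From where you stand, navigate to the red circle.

turn left 118°, forward 5.5 m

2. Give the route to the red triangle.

turn right 158°, forward 7.1 m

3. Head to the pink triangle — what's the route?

turn left 75°, forward 7.5 m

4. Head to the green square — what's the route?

turn left 159°, forward 8.3 m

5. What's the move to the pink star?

turn left 96°, forward 3.4 m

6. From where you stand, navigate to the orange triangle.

turn left 127°, forward 6.5 m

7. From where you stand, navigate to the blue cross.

turn left 139°, forward 3.4 m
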